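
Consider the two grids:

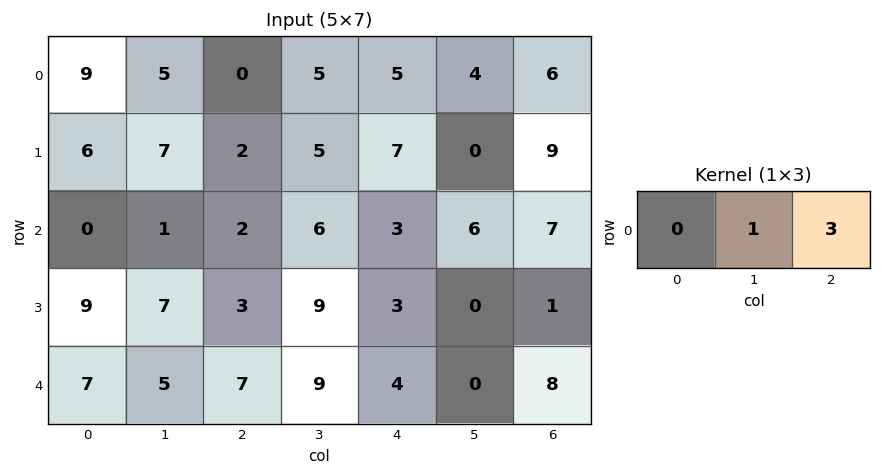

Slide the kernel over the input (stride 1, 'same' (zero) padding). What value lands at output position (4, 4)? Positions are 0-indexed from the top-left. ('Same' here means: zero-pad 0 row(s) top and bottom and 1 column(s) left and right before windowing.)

4

The receptive field on the zero-padded input at this output position is [9 4 0]. Elementwise product with the kernel and sum: 4·1 + 0·3.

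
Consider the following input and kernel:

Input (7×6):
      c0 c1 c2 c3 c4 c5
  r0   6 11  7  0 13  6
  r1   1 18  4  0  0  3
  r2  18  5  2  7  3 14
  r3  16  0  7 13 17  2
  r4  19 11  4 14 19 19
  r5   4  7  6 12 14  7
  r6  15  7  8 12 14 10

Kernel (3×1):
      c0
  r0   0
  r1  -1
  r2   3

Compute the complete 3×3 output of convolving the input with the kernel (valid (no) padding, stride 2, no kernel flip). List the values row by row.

53 2 9
41 5 40
41 18 28

Output[0,0]: The receptive field on the input at this output position is [6 / 1 / 18]. Elementwise product with the kernel and sum: 1·-1 + 18·3.
Output[0,1]: The receptive field on the input at this output position is [7 / 4 / 2]. Elementwise product with the kernel and sum: 4·-1 + 2·3.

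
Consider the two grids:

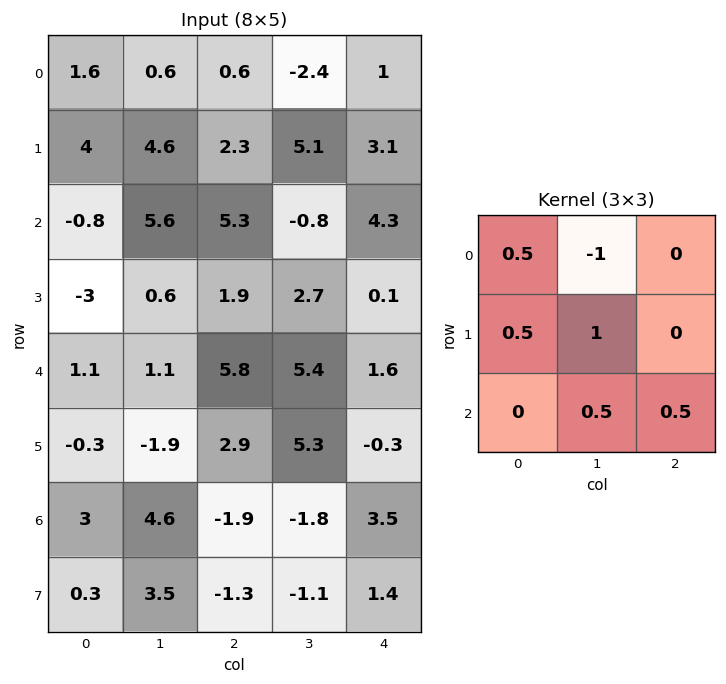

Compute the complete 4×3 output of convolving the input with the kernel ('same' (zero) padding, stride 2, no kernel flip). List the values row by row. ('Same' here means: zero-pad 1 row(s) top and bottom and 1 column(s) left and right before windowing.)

Output[0,0]: The receptive field on the zero-padded input at this output position is [0 0 0 / 0 1.6 0.6 / 0 4 4.6]. Elementwise product with the kernel and sum: 0·0.5 + 0·-1 + 0·0.5 + 1.6·1 + 4·0.5 + 4.6·0.5.
Output[0,1]: The receptive field on the zero-padded input at this output position is [0 0 0 / 0.6 0.6 -2.4 / 4.6 2.3 5.1]. Elementwise product with the kernel and sum: 0·0.5 + 0·-1 + 0.6·0.5 + 0.6·1 + 2.3·0.5 + 5.1·0.5.

5.9 4.6 1.35
-6 10.4 3.4
3 8.85 5.4
5.2 -4.65 6.25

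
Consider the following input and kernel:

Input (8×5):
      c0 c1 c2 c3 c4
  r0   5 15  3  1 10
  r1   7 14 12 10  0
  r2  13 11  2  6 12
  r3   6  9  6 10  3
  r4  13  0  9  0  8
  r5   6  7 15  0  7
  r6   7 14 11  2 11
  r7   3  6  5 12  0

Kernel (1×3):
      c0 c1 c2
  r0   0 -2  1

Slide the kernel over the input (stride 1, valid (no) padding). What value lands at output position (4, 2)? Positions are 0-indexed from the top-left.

8

The receptive field on the input at this output position is [9 0 8]. Elementwise product with the kernel and sum: 0·-2 + 8·1.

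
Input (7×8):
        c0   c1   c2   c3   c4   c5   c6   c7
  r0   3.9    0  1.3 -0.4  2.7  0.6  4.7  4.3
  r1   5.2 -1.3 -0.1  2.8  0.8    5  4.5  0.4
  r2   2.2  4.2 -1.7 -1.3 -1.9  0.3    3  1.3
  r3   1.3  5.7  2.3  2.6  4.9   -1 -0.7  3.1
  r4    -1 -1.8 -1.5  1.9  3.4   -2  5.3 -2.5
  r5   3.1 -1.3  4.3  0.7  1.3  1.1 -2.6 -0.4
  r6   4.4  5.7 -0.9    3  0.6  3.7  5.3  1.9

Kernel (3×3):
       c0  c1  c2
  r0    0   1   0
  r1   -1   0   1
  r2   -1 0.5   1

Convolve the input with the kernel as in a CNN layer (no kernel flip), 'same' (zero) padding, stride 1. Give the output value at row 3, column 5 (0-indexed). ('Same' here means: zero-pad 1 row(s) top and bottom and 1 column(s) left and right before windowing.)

-4.4

The receptive field on the zero-padded input at this output position is [-1.9 0.3 3 / 4.9 -1 -0.7 / 3.4 -2 5.3]. Elementwise product with the kernel and sum: 0.3·1 + 4.9·-1 + -0.7·1 + 3.4·-1 + -2·0.5 + 5.3·1.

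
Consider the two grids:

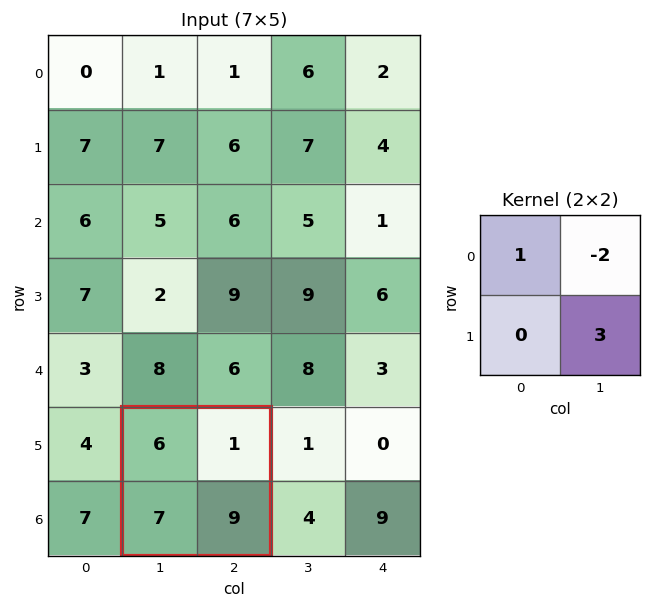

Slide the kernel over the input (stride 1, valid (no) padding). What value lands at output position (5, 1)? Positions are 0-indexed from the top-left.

The receptive field on the input at this output position is [6 1 / 7 9]. Elementwise product with the kernel and sum: 6·1 + 1·-2 + 9·3.

31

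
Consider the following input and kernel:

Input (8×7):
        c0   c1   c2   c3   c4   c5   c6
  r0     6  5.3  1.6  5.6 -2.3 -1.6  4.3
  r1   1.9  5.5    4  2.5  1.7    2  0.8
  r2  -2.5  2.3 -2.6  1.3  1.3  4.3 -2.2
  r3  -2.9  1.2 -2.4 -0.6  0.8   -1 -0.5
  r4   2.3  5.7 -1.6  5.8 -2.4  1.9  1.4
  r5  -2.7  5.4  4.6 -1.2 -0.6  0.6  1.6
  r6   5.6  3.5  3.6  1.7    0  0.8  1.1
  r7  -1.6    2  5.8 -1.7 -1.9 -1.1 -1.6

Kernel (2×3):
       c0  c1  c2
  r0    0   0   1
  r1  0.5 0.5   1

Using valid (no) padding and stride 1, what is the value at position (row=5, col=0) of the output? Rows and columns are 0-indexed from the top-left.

The receptive field on the input at this output position is [-2.7 5.4 4.6 / 5.6 3.5 3.6]. Elementwise product with the kernel and sum: 4.6·1 + 5.6·0.5 + 3.5·0.5 + 3.6·1.

12.75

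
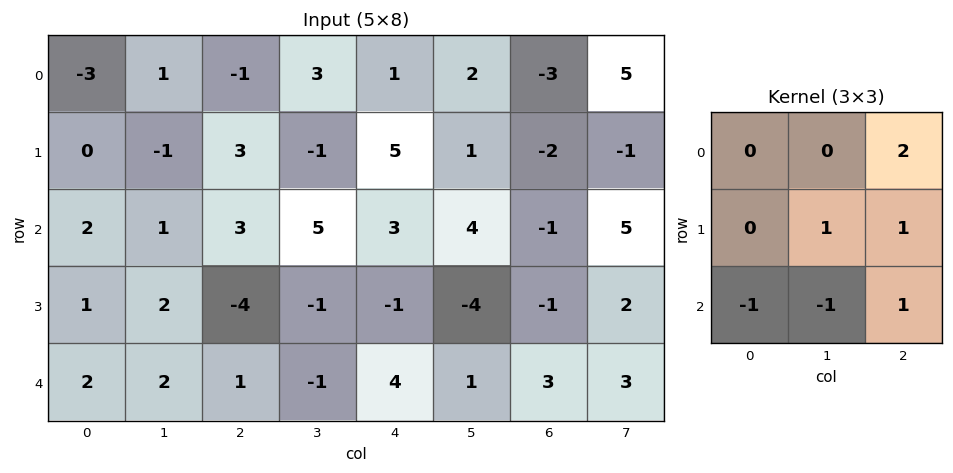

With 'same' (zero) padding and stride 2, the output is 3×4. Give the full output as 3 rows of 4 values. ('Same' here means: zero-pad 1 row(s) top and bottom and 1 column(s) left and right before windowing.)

-3 -1 0 2
2 7 7 9
8 -2 -3 10

Output[0,0]: The receptive field on the zero-padded input at this output position is [0 0 0 / 0 -3 1 / 0 0 -1]. Elementwise product with the kernel and sum: 0·2 + -3·1 + 1·1 + 0·-1 + 0·-1 + -1·1.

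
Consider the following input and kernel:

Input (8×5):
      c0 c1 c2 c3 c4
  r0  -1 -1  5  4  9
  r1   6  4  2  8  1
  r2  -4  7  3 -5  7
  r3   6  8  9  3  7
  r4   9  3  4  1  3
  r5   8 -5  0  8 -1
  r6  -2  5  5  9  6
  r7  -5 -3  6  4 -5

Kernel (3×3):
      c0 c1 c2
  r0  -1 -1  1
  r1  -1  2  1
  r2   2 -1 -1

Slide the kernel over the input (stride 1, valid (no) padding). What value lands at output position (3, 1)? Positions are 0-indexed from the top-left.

The receptive field on the input at this output position is [8 9 3 / 3 4 1 / -5 0 8]. Elementwise product with the kernel and sum: 8·-1 + 9·-1 + 3·1 + 3·-1 + 4·2 + 1·1 + -5·2 + 0·-1 + 8·-1.

-26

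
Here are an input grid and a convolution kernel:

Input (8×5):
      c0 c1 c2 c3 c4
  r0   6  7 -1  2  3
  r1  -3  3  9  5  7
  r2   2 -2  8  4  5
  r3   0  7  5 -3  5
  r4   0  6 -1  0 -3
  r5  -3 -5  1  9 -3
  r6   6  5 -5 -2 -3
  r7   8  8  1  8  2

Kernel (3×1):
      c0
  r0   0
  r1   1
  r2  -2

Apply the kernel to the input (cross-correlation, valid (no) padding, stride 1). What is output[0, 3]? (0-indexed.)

-3

The receptive field on the input at this output position is [2 / 5 / 4]. Elementwise product with the kernel and sum: 5·1 + 4·-2.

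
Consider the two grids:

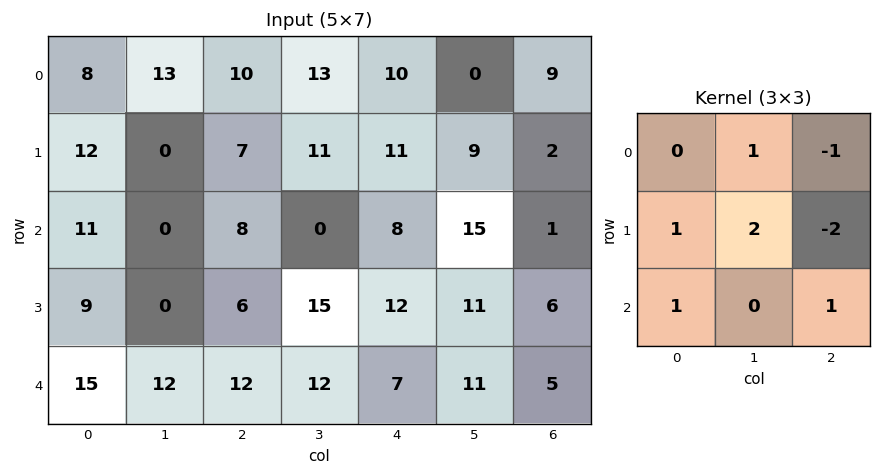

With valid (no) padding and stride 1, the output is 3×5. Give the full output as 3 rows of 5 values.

Output[0,0]: The receptive field on the input at this output position is [8 13 10 / 12 0 7 / 11 0 8]. Elementwise product with the kernel and sum: 13·1 + 10·-1 + 12·1 + 0·2 + 7·-2 + 11·1 + 8·1.

20 -11 26 40 25
3 27 10 14 61
16 14 23 33 48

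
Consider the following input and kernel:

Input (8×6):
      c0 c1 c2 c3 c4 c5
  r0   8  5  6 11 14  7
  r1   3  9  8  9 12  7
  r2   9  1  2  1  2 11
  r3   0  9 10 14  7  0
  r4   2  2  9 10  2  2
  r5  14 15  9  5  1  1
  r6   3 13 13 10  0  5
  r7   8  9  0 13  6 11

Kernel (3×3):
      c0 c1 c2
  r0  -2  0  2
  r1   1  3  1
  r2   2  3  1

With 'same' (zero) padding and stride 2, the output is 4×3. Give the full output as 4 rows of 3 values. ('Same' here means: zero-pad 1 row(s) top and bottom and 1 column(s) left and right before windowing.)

47 85 121
55 70 63
83 111 4
85 73 62

Output[0,0]: The receptive field on the zero-padded input at this output position is [0 0 0 / 0 8 5 / 0 3 9]. Elementwise product with the kernel and sum: 0·-2 + 0·2 + 0·1 + 8·3 + 5·1 + 0·2 + 3·3 + 9·1.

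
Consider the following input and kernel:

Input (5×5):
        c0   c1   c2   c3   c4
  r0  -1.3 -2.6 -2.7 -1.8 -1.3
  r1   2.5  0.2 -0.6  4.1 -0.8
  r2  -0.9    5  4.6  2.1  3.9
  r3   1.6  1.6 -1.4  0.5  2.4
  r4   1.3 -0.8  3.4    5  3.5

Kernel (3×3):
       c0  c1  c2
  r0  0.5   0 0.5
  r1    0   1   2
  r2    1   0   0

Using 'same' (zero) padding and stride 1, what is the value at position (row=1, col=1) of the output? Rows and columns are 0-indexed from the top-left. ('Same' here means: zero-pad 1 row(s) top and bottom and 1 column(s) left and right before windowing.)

The receptive field on the zero-padded input at this output position is [-1.3 -2.6 -2.7 / 2.5 0.2 -0.6 / -0.9 5 4.6]. Elementwise product with the kernel and sum: -1.3·0.5 + -2.7·0.5 + 0.2·1 + -0.6·2 + -0.9·1.

-3.9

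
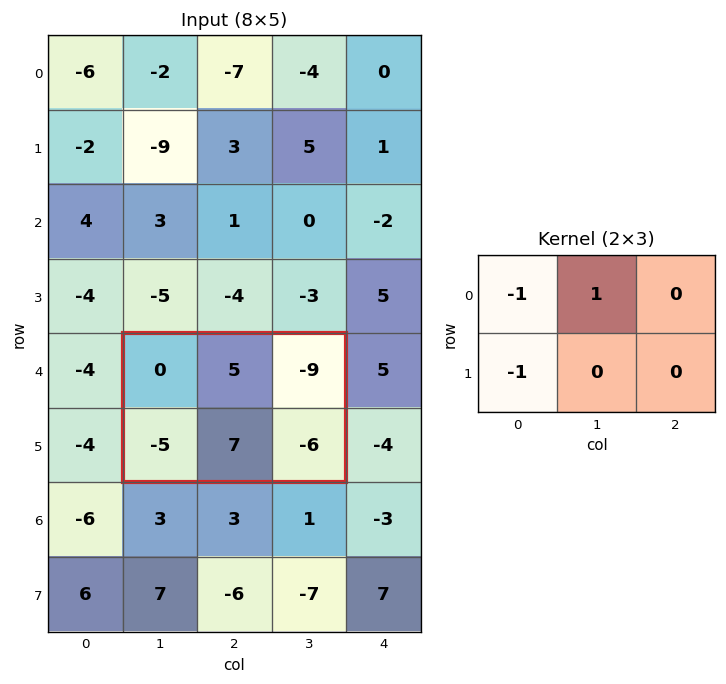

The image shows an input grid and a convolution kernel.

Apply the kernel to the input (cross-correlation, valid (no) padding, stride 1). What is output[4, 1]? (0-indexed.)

10

The receptive field on the input at this output position is [0 5 -9 / -5 7 -6]. Elementwise product with the kernel and sum: 0·-1 + 5·1 + -5·-1.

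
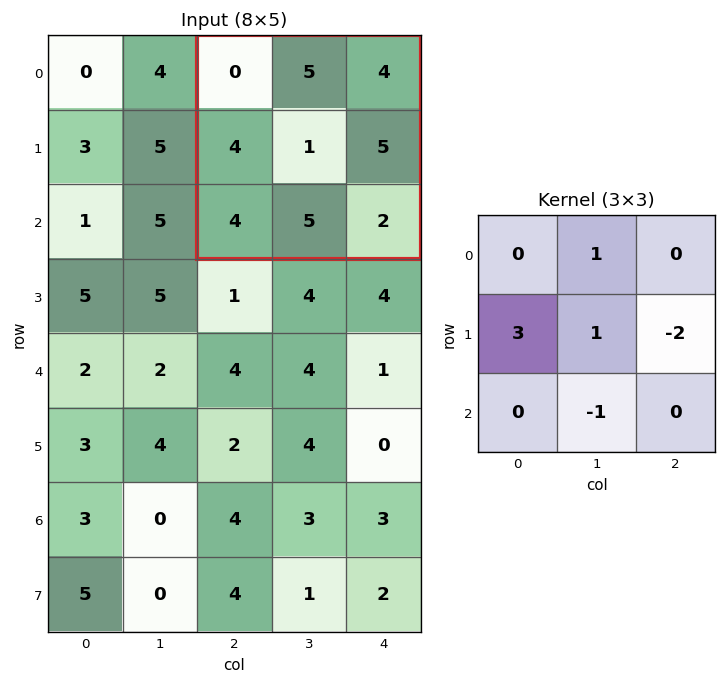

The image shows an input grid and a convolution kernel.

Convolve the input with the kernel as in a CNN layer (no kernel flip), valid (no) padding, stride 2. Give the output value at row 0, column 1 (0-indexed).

3

The receptive field on the input at this output position is [0 5 4 / 4 1 5 / 4 5 2]. Elementwise product with the kernel and sum: 5·1 + 4·3 + 1·1 + 5·-2 + 5·-1.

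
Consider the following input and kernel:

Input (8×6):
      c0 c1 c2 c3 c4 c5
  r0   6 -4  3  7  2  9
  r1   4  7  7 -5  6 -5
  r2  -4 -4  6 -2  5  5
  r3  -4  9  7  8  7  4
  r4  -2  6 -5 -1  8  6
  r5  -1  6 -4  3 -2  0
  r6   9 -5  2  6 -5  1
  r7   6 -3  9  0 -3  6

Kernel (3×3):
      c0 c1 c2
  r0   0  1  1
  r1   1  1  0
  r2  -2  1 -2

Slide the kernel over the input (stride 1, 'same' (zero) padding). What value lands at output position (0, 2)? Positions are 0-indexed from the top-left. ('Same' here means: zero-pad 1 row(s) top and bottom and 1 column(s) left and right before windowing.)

2

The receptive field on the zero-padded input at this output position is [0 0 0 / -4 3 7 / 7 7 -5]. Elementwise product with the kernel and sum: 0·1 + 0·1 + -4·1 + 3·1 + 7·-2 + 7·1 + -5·-2.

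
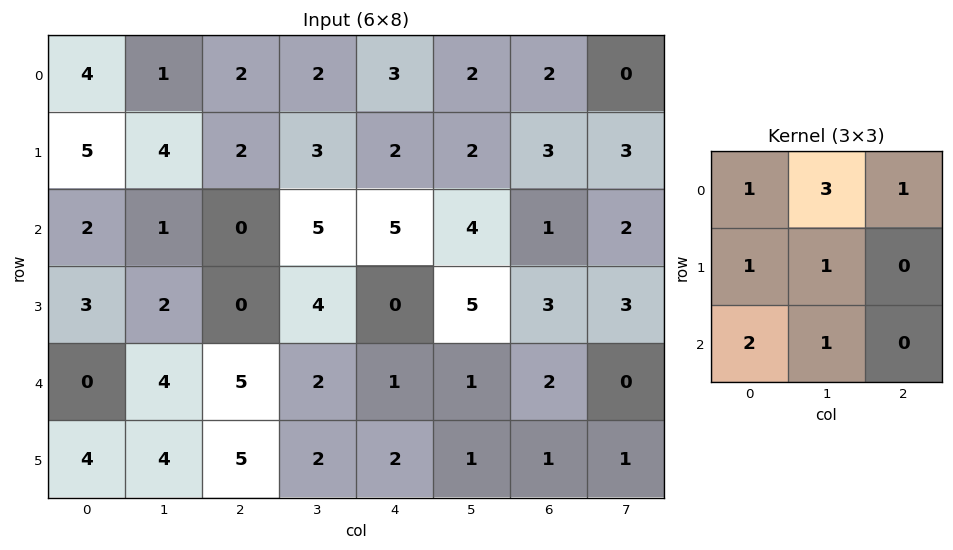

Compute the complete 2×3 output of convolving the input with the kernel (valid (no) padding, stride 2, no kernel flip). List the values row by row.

Output[0,0]: The receptive field on the input at this output position is [4 1 2 / 5 4 2 / 2 1 0]. Elementwise product with the kernel and sum: 4·1 + 1·3 + 2·1 + 5·1 + 4·1 + 2·2 + 1·1.

23 21 29
14 36 26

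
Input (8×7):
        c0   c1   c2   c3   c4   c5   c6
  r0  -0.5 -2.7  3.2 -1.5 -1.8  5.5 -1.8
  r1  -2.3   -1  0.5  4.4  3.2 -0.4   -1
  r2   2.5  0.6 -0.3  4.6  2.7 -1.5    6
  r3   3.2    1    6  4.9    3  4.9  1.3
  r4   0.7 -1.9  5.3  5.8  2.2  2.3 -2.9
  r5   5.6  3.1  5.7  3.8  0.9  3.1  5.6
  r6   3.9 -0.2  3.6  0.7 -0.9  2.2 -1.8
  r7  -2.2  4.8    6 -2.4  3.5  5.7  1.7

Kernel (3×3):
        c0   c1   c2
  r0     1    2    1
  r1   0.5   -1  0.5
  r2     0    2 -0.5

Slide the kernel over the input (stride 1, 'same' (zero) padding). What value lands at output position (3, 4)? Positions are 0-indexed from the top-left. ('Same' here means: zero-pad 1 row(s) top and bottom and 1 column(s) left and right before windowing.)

13.65

The receptive field on the zero-padded input at this output position is [4.6 2.7 -1.5 / 4.9 3 4.9 / 5.8 2.2 2.3]. Elementwise product with the kernel and sum: 4.6·1 + 2.7·2 + -1.5·1 + 4.9·0.5 + 3·-1 + 4.9·0.5 + 2.2·2 + 2.3·-0.5.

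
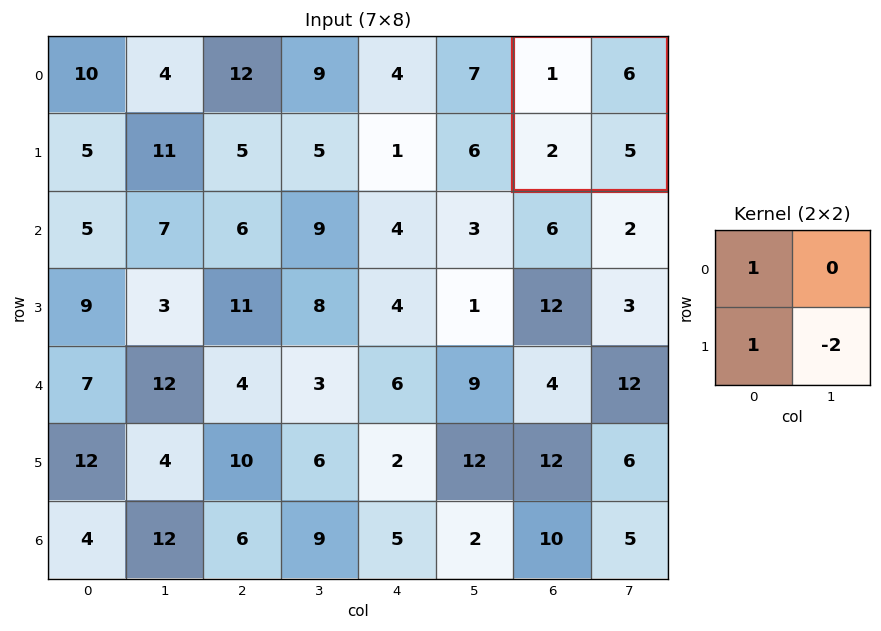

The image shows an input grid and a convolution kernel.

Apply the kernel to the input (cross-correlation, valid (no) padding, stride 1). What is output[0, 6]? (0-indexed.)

The receptive field on the input at this output position is [1 6 / 2 5]. Elementwise product with the kernel and sum: 1·1 + 2·1 + 5·-2.

-7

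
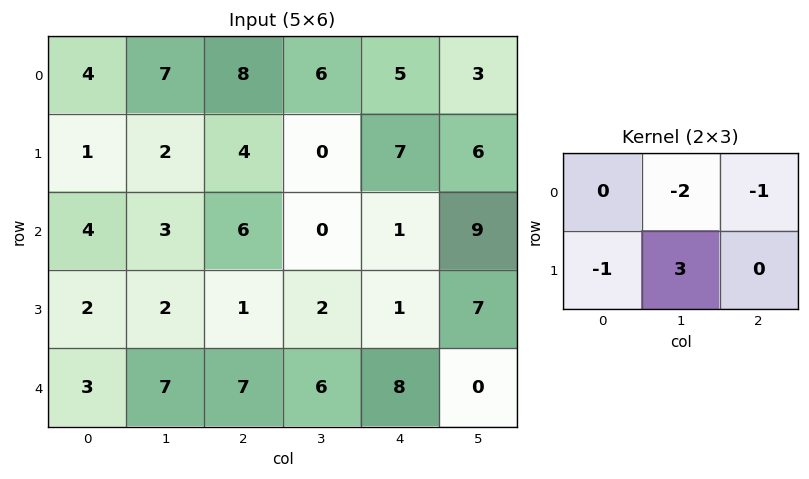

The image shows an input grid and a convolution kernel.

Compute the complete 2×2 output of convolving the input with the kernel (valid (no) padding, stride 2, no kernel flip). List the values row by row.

Output[0,0]: The receptive field on the input at this output position is [4 7 8 / 1 2 4]. Elementwise product with the kernel and sum: 7·-2 + 8·-1 + 1·-1 + 2·3.

-17 -21
-8 4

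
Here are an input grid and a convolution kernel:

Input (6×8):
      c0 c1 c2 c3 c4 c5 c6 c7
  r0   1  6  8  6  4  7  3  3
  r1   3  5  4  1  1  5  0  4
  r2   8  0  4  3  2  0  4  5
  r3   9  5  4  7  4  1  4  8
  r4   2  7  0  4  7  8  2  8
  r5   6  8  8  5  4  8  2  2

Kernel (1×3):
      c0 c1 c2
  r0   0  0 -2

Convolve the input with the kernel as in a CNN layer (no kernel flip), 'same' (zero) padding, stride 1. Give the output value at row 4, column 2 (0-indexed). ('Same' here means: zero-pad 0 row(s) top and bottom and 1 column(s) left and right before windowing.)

The receptive field on the zero-padded input at this output position is [7 0 4]. Elementwise product with the kernel and sum: 4·-2.

-8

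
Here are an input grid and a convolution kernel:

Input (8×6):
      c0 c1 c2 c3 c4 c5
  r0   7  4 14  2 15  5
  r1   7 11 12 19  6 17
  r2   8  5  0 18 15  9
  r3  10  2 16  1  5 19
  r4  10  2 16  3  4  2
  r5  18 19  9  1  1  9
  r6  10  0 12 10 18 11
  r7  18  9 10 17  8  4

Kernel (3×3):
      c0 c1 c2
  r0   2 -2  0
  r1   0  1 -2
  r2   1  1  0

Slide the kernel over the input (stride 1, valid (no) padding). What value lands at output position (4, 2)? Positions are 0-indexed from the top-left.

47

The receptive field on the input at this output position is [16 3 4 / 9 1 1 / 12 10 18]. Elementwise product with the kernel and sum: 16·2 + 3·-2 + 1·1 + 1·-2 + 12·1 + 10·1.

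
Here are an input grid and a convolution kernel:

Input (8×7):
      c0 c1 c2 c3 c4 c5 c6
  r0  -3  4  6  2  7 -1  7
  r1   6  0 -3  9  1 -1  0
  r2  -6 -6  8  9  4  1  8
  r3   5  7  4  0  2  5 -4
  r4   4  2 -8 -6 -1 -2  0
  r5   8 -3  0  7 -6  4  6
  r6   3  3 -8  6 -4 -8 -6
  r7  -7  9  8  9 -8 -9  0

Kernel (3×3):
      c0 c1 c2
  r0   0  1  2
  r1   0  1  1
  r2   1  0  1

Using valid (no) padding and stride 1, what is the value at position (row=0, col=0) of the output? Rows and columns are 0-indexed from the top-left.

15

The receptive field on the input at this output position is [-3 4 6 / 6 0 -3 / -6 -6 8]. Elementwise product with the kernel and sum: 4·1 + 6·2 + 0·1 + -3·1 + -6·1 + 8·1.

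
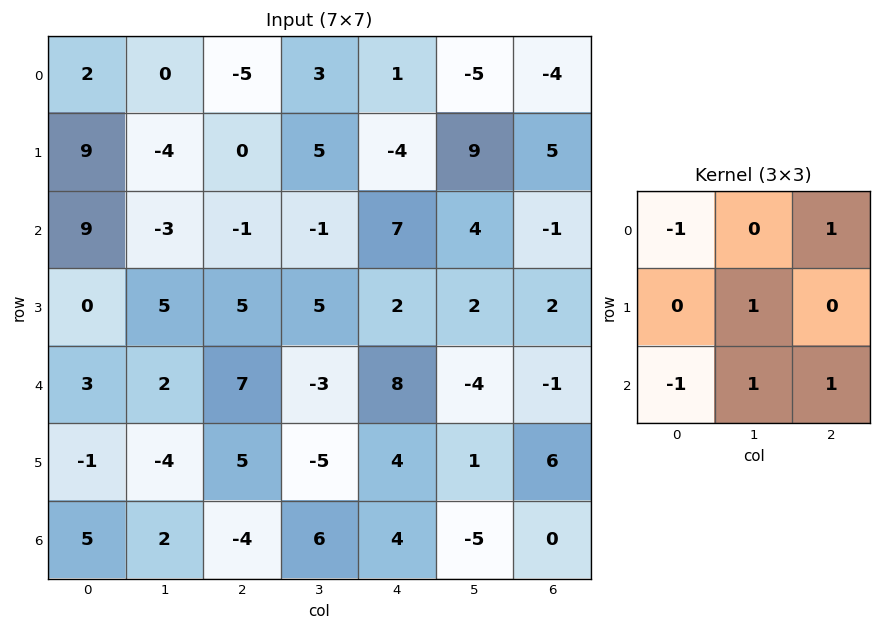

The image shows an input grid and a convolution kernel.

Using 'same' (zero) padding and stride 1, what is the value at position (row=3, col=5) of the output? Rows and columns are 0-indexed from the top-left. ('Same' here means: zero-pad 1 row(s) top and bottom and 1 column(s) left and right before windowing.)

The receptive field on the zero-padded input at this output position is [7 4 -1 / 2 2 2 / 8 -4 -1]. Elementwise product with the kernel and sum: 7·-1 + -1·1 + 2·1 + 8·-1 + -4·1 + -1·1.

-19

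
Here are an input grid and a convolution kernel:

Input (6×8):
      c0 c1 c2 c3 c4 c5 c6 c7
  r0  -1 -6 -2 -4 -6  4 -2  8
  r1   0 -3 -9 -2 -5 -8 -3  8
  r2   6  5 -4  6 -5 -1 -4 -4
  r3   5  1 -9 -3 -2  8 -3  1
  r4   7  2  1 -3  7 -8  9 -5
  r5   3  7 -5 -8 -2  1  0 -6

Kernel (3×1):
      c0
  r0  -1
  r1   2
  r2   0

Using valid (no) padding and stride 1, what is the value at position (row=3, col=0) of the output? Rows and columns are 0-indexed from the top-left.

9

The receptive field on the input at this output position is [5 / 7 / 3]. Elementwise product with the kernel and sum: 5·-1 + 7·2.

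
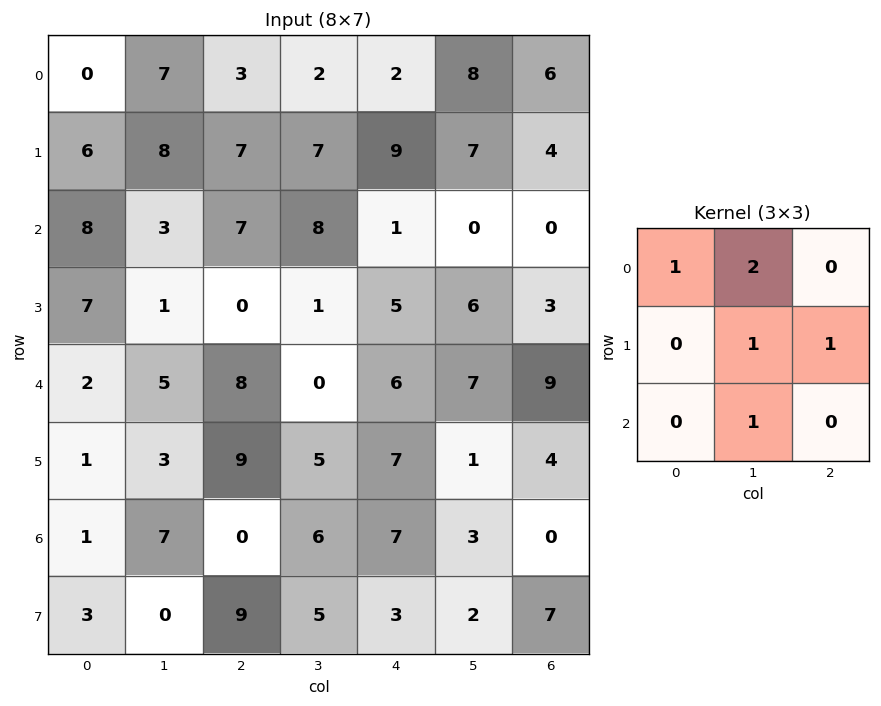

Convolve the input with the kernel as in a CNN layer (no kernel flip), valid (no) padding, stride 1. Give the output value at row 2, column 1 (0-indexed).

26

The receptive field on the input at this output position is [3 7 8 / 1 0 1 / 5 8 0]. Elementwise product with the kernel and sum: 3·1 + 7·2 + 0·1 + 1·1 + 8·1.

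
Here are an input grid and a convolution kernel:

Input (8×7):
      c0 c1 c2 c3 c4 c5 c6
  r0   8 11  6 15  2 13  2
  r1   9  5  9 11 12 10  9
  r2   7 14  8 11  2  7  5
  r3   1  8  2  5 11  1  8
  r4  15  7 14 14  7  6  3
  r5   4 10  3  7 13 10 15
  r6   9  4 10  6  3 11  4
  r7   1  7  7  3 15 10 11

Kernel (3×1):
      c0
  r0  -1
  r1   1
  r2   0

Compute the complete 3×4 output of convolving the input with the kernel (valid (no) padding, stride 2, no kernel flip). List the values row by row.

Output[0,0]: The receptive field on the input at this output position is [8 / 9 / 7]. Elementwise product with the kernel and sum: 8·-1 + 9·1.

1 3 10 7
-6 -6 9 3
-11 -11 6 12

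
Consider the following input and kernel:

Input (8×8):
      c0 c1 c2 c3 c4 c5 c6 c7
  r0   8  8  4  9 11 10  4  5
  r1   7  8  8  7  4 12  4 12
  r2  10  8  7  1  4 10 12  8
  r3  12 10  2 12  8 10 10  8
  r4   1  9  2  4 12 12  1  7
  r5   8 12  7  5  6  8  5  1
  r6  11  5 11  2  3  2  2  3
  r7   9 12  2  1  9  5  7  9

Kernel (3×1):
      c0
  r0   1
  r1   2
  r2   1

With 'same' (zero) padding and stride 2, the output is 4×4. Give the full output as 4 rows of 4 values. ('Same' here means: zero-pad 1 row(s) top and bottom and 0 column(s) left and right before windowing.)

Output[0,0]: The receptive field on the zero-padded input at this output position is [0 / 8 / 7]. Elementwise product with the kernel and sum: 0·1 + 8·2 + 7·1.

23 16 26 12
39 24 20 38
22 13 38 17
39 31 21 16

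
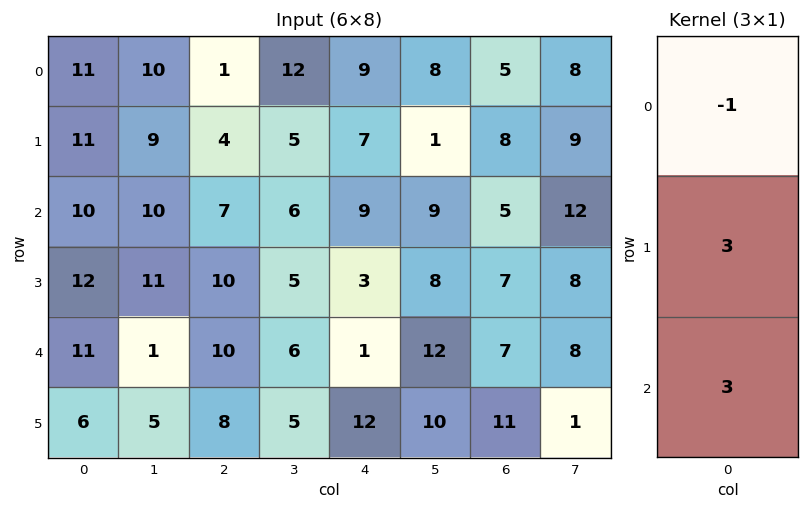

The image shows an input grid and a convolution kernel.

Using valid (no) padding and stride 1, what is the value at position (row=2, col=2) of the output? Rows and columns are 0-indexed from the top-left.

53

The receptive field on the input at this output position is [7 / 10 / 10]. Elementwise product with the kernel and sum: 7·-1 + 10·3 + 10·3.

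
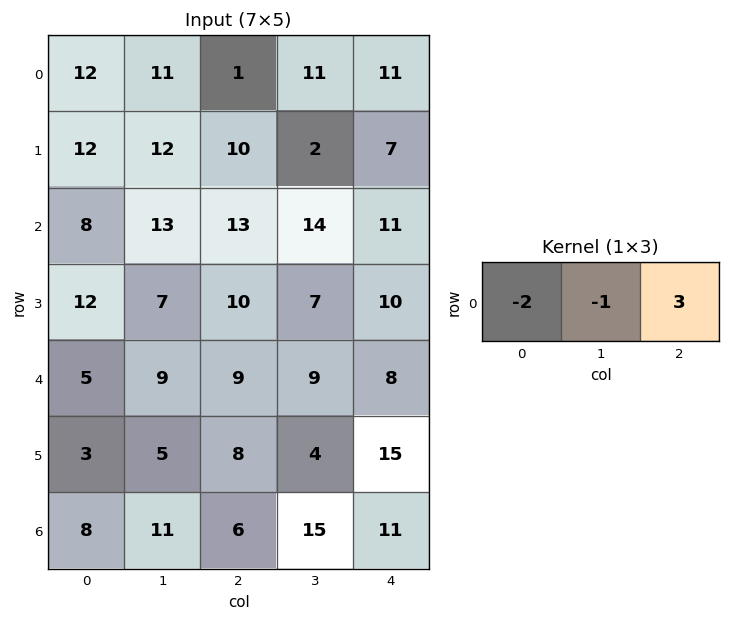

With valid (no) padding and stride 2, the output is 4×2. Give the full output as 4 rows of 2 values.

-32 20
10 -7
8 -3
-9 6

Output[0,0]: The receptive field on the input at this output position is [12 11 1]. Elementwise product with the kernel and sum: 12·-2 + 11·-1 + 1·3.
Output[0,1]: The receptive field on the input at this output position is [1 11 11]. Elementwise product with the kernel and sum: 1·-2 + 11·-1 + 11·3.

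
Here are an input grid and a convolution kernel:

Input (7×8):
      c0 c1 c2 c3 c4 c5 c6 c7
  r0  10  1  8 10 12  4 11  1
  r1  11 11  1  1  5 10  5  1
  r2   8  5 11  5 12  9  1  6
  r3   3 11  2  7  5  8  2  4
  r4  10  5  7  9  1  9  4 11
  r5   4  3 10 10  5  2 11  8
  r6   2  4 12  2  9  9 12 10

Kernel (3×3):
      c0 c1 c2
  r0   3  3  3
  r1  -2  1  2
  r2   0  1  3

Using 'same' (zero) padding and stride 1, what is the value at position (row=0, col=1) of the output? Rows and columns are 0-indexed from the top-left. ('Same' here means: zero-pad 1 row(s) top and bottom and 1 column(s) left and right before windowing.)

11

The receptive field on the zero-padded input at this output position is [0 0 0 / 10 1 8 / 11 11 1]. Elementwise product with the kernel and sum: 0·3 + 0·3 + 0·3 + 10·-2 + 1·1 + 8·2 + 11·1 + 1·3.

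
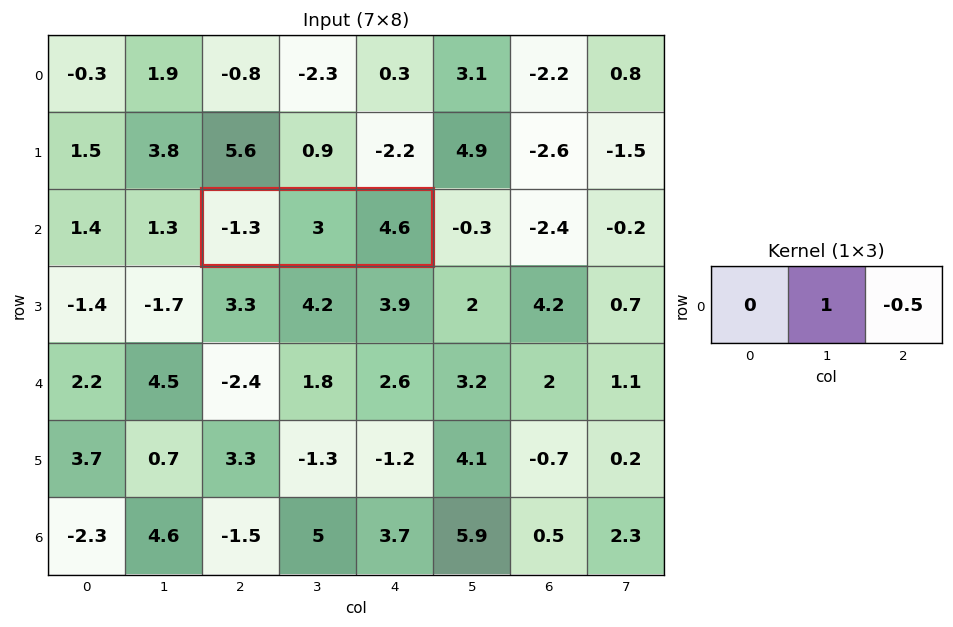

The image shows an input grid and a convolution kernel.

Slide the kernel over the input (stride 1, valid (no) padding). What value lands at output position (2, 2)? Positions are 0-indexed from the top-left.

0.7

The receptive field on the input at this output position is [-1.3 3 4.6]. Elementwise product with the kernel and sum: 3·1 + 4.6·-0.5.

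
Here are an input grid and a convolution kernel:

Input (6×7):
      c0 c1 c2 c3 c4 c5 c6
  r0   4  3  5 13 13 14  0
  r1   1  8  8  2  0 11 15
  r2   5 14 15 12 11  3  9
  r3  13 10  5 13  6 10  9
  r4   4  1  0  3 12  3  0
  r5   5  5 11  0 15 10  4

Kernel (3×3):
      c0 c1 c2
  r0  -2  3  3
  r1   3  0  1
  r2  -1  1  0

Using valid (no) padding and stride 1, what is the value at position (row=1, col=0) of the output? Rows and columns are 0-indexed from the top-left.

73

The receptive field on the input at this output position is [1 8 8 / 5 14 15 / 13 10 5]. Elementwise product with the kernel and sum: 1·-2 + 8·3 + 8·3 + 5·3 + 15·1 + 13·-1 + 10·1.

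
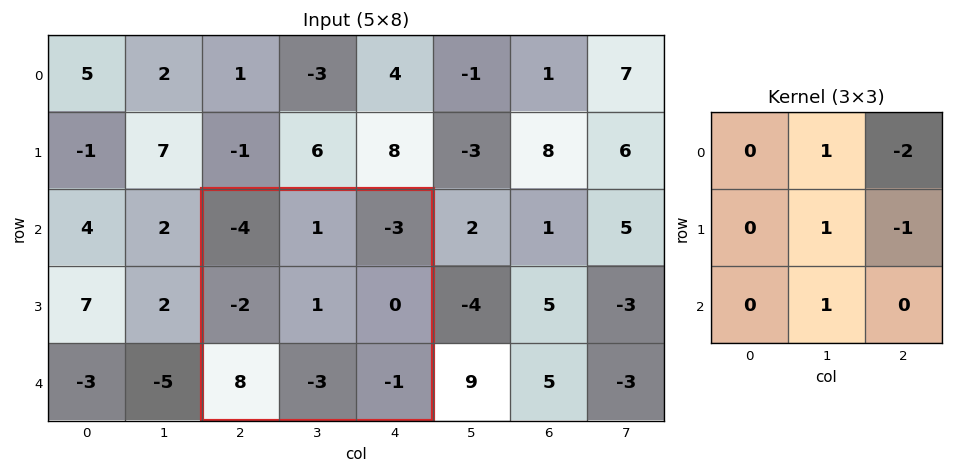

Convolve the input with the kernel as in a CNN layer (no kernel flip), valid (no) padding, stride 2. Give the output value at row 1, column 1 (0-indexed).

The receptive field on the input at this output position is [-4 1 -3 / -2 1 0 / 8 -3 -1]. Elementwise product with the kernel and sum: 1·1 + -3·-2 + 1·1 + 0·-1 + -3·1.

5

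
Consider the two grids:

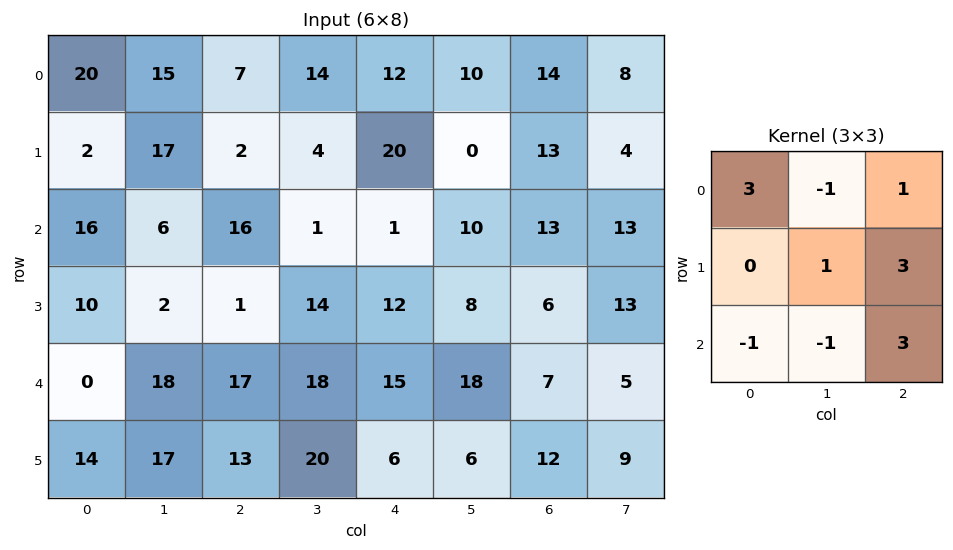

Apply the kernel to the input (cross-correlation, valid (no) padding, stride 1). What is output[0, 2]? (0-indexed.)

The receptive field on the input at this output position is [7 14 12 / 2 4 20 / 16 1 1]. Elementwise product with the kernel and sum: 7·3 + 14·-1 + 12·1 + 4·1 + 20·3 + 16·-1 + 1·-1 + 1·3.

69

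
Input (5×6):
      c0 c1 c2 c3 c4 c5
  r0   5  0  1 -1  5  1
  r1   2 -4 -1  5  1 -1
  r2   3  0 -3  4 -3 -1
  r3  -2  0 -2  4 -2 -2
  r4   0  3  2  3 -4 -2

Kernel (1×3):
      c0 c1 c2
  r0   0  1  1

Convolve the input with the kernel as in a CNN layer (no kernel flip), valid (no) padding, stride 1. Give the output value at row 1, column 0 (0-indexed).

The receptive field on the input at this output position is [2 -4 -1]. Elementwise product with the kernel and sum: -4·1 + -1·1.

-5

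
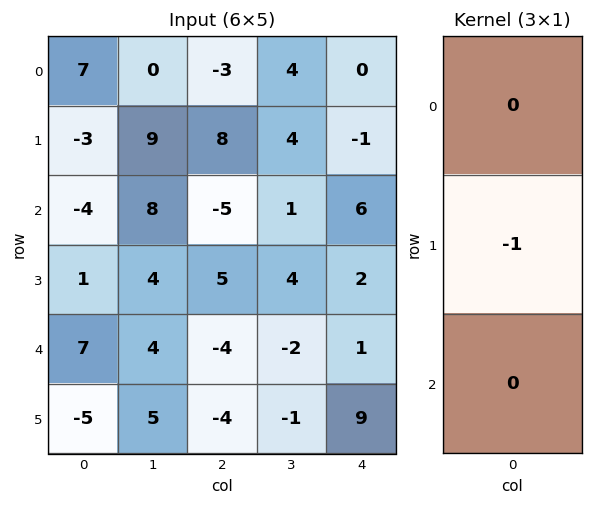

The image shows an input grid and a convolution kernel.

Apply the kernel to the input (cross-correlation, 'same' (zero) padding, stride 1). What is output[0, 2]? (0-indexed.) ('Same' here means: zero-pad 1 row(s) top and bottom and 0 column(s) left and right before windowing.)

The receptive field on the zero-padded input at this output position is [0 / -3 / 8]. Elementwise product with the kernel and sum: -3·-1.

3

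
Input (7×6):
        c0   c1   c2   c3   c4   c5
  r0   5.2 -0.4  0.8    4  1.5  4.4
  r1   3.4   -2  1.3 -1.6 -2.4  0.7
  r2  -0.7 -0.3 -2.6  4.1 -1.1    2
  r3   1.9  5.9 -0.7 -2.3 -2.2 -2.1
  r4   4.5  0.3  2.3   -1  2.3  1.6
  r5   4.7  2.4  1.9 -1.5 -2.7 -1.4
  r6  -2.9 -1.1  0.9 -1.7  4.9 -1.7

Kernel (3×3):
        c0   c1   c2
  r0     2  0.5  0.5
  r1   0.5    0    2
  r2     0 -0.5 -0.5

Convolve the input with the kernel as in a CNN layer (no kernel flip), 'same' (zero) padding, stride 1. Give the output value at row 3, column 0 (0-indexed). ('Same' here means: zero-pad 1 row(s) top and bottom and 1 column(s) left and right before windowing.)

8.9

The receptive field on the zero-padded input at this output position is [0 -0.7 -0.3 / 0 1.9 5.9 / 0 4.5 0.3]. Elementwise product with the kernel and sum: 0·2 + -0.7·0.5 + -0.3·0.5 + 0·0.5 + 5.9·2 + 4.5·-0.5 + 0.3·-0.5.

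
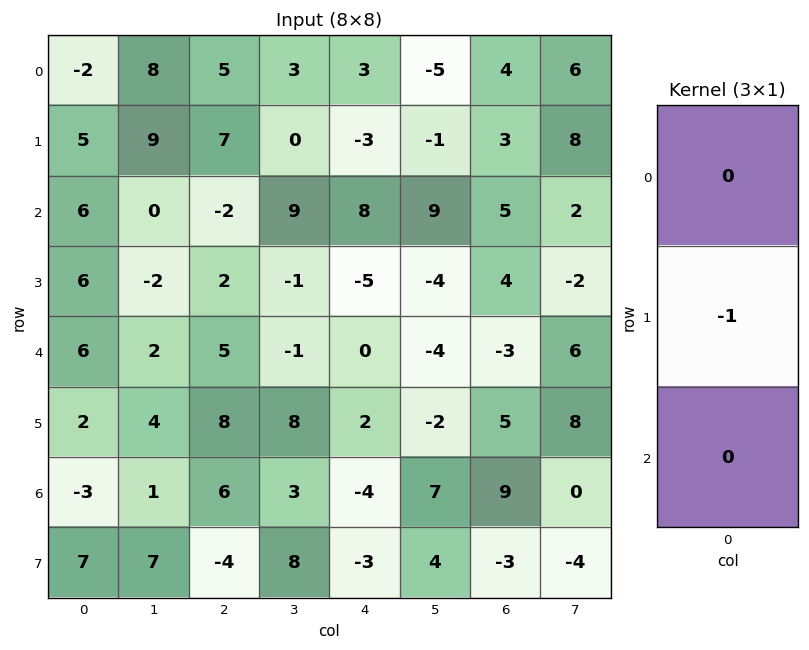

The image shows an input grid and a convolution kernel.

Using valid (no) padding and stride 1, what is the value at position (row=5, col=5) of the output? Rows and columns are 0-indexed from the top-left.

The receptive field on the input at this output position is [-2 / 7 / 4]. Elementwise product with the kernel and sum: 7·-1.

-7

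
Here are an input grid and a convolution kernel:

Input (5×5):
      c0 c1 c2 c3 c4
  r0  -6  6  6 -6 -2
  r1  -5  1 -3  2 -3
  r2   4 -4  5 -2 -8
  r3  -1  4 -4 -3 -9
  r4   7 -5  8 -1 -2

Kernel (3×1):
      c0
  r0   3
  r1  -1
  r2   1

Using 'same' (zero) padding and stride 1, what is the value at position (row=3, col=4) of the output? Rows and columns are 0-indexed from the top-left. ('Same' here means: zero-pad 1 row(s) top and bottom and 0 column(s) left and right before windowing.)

The receptive field on the zero-padded input at this output position is [-8 / -9 / -2]. Elementwise product with the kernel and sum: -8·3 + -9·-1 + -2·1.

-17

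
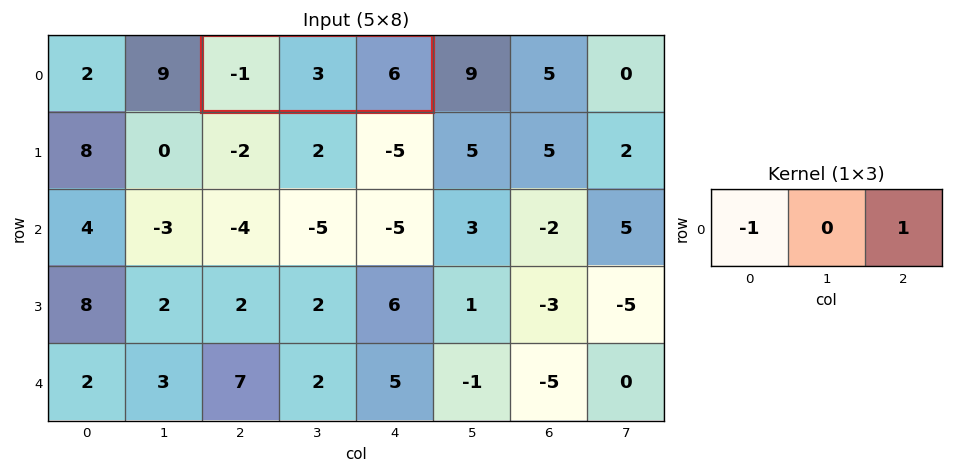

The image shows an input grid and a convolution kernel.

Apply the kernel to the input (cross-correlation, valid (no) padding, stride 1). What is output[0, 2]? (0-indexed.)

The receptive field on the input at this output position is [-1 3 6]. Elementwise product with the kernel and sum: -1·-1 + 6·1.

7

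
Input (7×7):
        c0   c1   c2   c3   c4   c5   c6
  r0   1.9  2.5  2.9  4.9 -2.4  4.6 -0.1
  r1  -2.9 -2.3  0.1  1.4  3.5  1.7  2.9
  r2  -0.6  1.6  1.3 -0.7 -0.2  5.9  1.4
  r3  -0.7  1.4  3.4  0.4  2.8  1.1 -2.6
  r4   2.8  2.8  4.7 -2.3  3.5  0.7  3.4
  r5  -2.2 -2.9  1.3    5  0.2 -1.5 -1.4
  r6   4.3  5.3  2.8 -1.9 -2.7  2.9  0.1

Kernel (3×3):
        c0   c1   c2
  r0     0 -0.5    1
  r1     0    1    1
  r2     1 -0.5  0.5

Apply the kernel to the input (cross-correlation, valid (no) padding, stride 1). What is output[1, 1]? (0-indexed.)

The receptive field on the input at this output position is [-2.3 0.1 1.4 / 1.6 1.3 -0.7 / 1.4 3.4 0.4]. Elementwise product with the kernel and sum: 0.1·-0.5 + 1.4·1 + 1.3·1 + -0.7·1 + 1.4·1 + 3.4·-0.5 + 0.4·0.5.

1.85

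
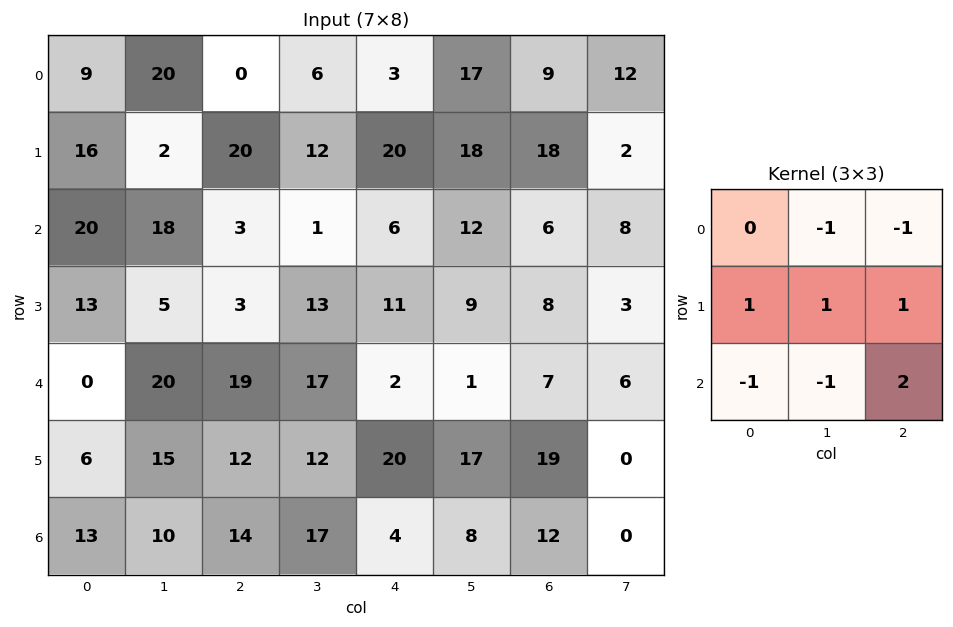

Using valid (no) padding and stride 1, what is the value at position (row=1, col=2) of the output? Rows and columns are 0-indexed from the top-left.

-16

The receptive field on the input at this output position is [20 12 20 / 3 1 6 / 3 13 11]. Elementwise product with the kernel and sum: 12·-1 + 20·-1 + 3·1 + 1·1 + 6·1 + 3·-1 + 13·-1 + 11·2.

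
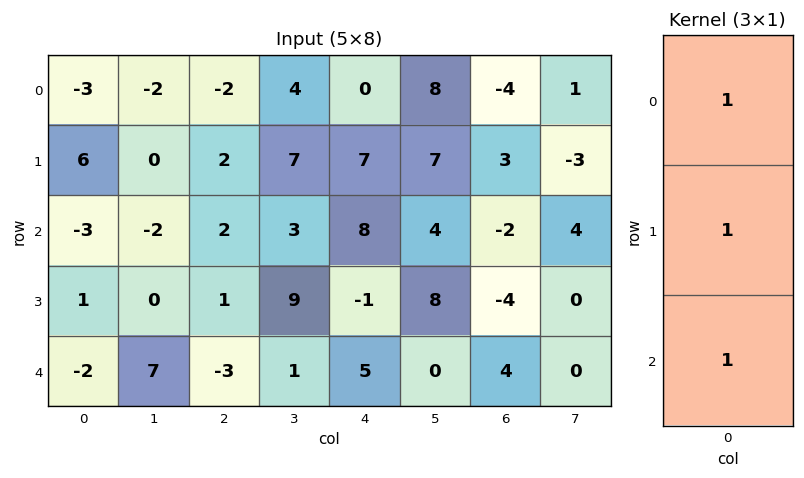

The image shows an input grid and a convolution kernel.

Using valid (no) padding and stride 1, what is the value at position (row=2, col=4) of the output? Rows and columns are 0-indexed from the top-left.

12

The receptive field on the input at this output position is [8 / -1 / 5]. Elementwise product with the kernel and sum: 8·1 + -1·1 + 5·1.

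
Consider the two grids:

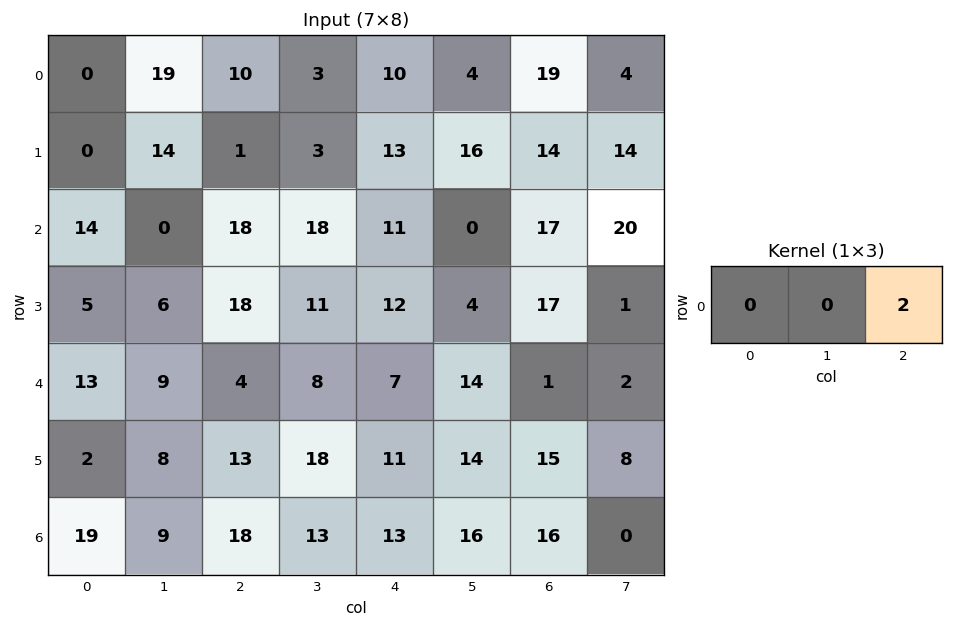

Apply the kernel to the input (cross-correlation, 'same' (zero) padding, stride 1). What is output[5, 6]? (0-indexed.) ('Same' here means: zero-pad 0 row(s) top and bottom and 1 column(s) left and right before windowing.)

16

The receptive field on the zero-padded input at this output position is [14 15 8]. Elementwise product with the kernel and sum: 8·2.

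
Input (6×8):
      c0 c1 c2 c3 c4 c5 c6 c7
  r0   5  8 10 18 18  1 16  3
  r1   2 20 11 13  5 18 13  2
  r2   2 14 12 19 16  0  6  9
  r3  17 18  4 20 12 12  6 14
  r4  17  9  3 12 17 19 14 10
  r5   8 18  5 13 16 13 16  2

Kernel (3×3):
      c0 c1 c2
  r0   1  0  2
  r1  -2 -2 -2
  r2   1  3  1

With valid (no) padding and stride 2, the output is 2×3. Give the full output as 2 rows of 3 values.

15 73 0
-5 28 56

Output[0,0]: The receptive field on the input at this output position is [5 8 10 / 2 20 11 / 2 14 12]. Elementwise product with the kernel and sum: 5·1 + 10·2 + 2·-2 + 20·-2 + 11·-2 + 2·1 + 14·3 + 12·1.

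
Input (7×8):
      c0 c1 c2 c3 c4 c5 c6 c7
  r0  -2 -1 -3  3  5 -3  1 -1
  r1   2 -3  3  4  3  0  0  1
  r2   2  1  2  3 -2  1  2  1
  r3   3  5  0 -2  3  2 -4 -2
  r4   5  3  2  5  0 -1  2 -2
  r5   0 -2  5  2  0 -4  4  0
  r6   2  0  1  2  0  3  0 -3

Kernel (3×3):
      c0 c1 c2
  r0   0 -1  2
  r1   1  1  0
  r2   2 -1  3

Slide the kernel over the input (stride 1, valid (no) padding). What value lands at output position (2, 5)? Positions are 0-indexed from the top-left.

The receptive field on the input at this output position is [1 2 1 / 2 -4 -2 / -1 2 -2]. Elementwise product with the kernel and sum: 2·-1 + 1·2 + 2·1 + -4·1 + -1·2 + 2·-1 + -2·3.

-12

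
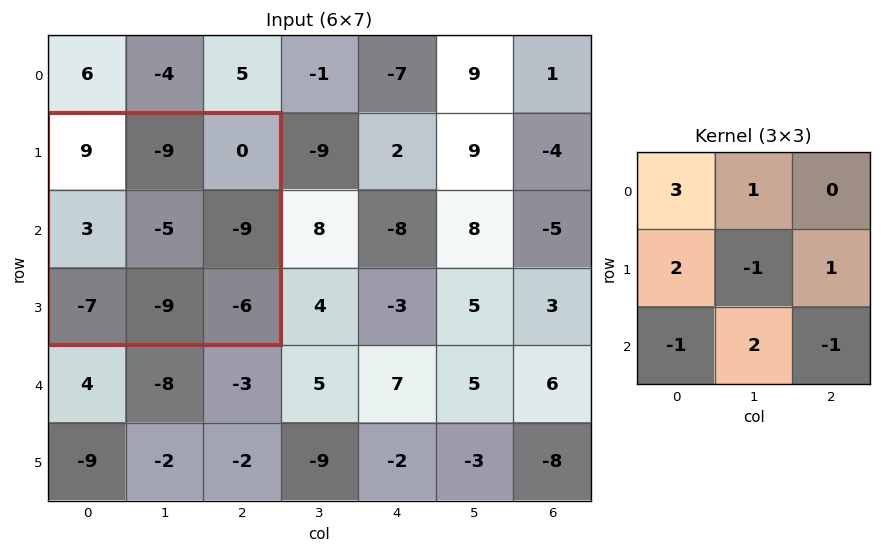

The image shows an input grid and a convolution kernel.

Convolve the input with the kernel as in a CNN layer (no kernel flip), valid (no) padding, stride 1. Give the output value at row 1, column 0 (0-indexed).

15

The receptive field on the input at this output position is [9 -9 0 / 3 -5 -9 / -7 -9 -6]. Elementwise product with the kernel and sum: 9·3 + -9·1 + 3·2 + -5·-1 + -9·1 + -7·-1 + -9·2 + -6·-1.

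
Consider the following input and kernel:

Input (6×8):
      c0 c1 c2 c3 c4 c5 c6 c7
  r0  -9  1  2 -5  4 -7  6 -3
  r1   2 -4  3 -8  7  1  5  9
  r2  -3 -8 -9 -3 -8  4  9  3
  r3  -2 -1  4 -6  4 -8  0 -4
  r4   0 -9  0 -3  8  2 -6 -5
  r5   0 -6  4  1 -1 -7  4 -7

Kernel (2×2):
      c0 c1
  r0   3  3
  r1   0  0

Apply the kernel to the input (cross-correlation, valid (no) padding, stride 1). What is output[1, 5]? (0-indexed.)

18

The receptive field on the input at this output position is [1 5 / 4 9]. Elementwise product with the kernel and sum: 1·3 + 5·3.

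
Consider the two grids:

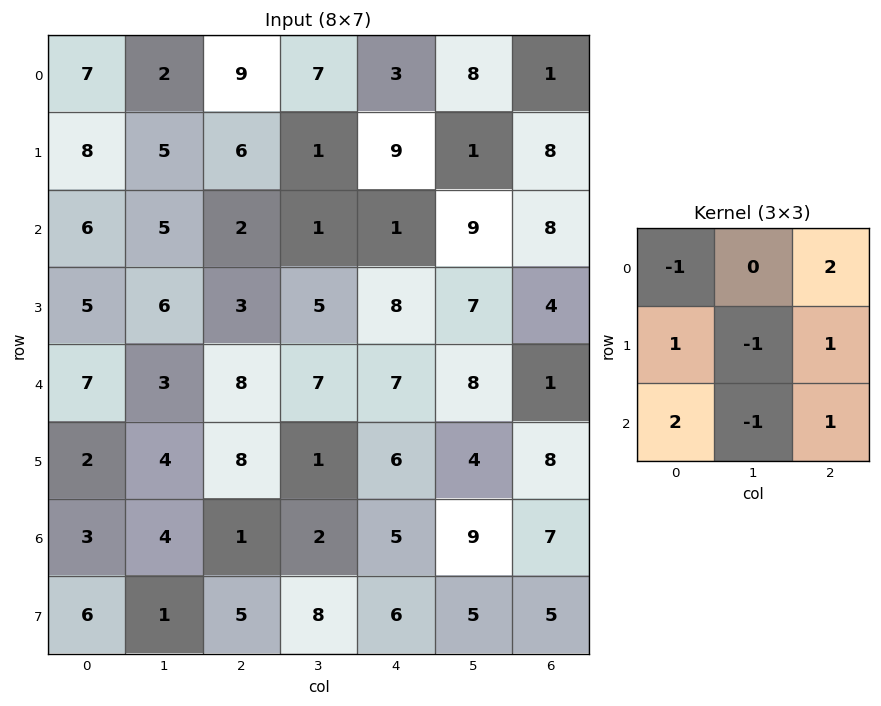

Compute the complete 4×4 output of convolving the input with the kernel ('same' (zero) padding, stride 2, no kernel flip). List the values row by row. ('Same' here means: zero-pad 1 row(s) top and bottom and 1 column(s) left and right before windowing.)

Output[0,0]: The receptive field on the zero-padded input at this output position is [0 0 0 / 0 7 2 / 0 8 5]. Elementwise product with the kernel and sum: 0·-1 + 0·2 + 0·1 + 7·-1 + 2·1 + 0·2 + 8·-1 + 5·1.
Output[0,1]: The receptive field on the zero-padded input at this output position is [0 0 0 / 2 9 7 / 5 6 1]. Elementwise product with the kernel and sum: 0·-1 + 0·2 + 2·1 + 9·-1 + 7·1 + 5·2 + 6·-1 + 1·1.

-8 5 6 1
10 15 19 10
10 7 17 0
4 8 28 3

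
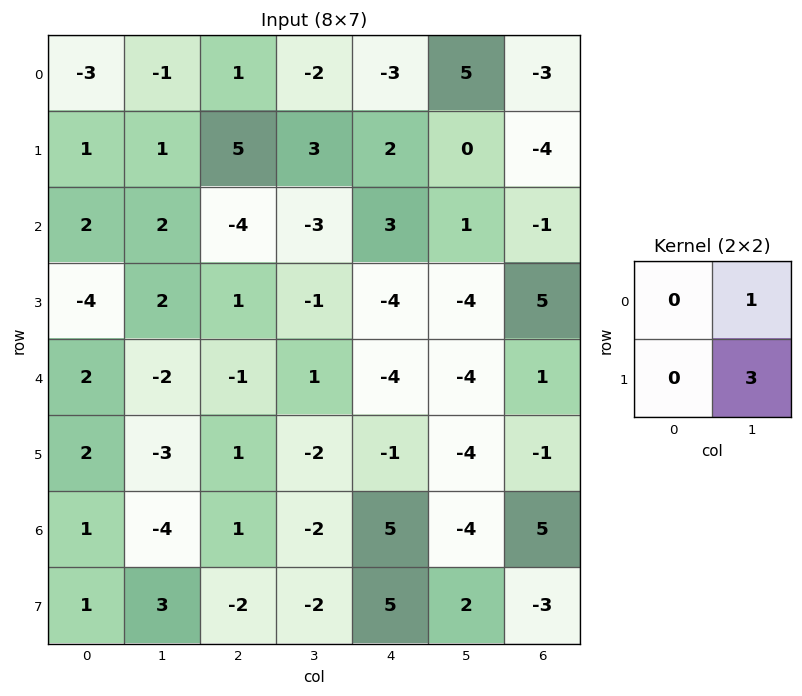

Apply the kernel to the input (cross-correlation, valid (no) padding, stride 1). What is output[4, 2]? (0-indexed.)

The receptive field on the input at this output position is [-1 1 / 1 -2]. Elementwise product with the kernel and sum: 1·1 + -2·3.

-5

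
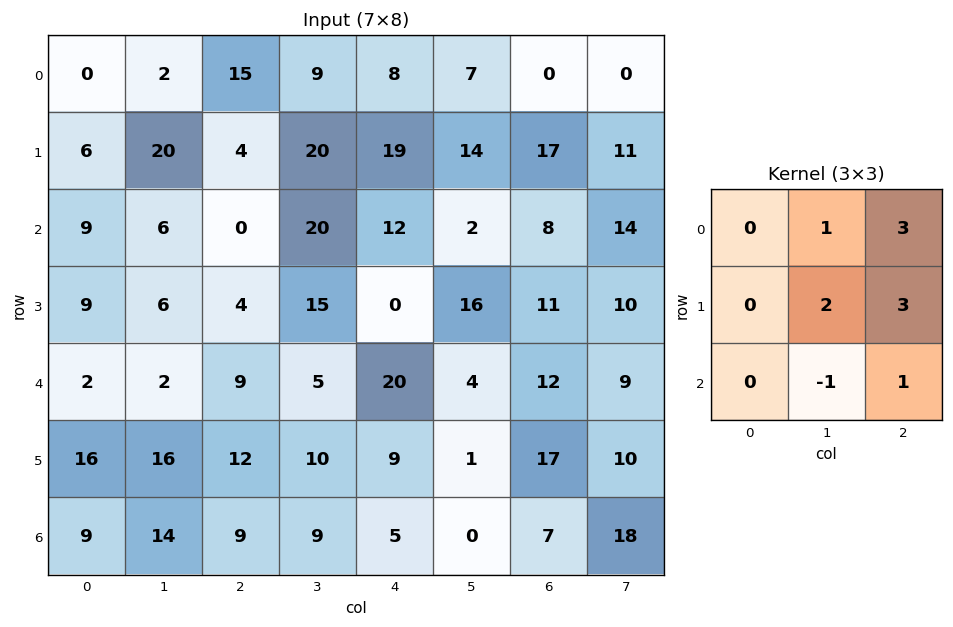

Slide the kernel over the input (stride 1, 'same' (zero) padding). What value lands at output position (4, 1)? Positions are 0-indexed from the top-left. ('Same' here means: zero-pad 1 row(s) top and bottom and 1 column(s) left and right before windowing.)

The receptive field on the zero-padded input at this output position is [9 6 4 / 2 2 9 / 16 16 12]. Elementwise product with the kernel and sum: 6·1 + 4·3 + 2·2 + 9·3 + 16·-1 + 12·1.

45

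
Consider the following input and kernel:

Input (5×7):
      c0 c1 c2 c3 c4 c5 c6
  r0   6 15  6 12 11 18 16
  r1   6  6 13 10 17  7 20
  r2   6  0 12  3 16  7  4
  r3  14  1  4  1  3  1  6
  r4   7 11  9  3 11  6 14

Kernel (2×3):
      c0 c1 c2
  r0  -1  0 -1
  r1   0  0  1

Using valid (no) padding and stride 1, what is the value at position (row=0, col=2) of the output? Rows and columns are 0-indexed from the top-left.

The receptive field on the input at this output position is [6 12 11 / 13 10 17]. Elementwise product with the kernel and sum: 6·-1 + 11·-1 + 17·1.

0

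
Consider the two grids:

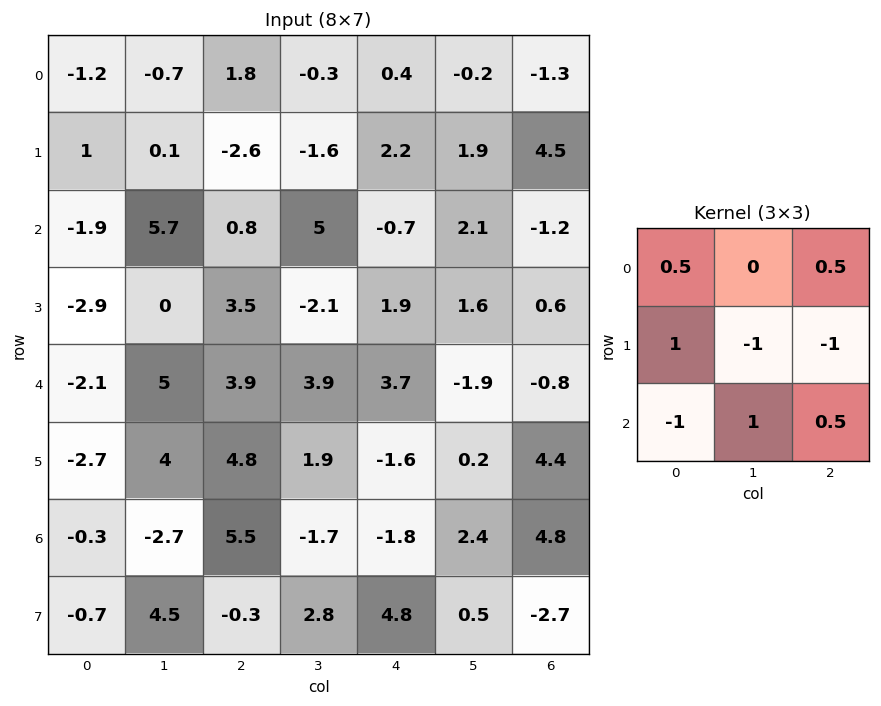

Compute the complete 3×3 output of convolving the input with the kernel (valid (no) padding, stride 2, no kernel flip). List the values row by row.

Output[0,0]: The receptive field on the input at this output position is [-1.2 -0.7 1.8 / 1 0.1 -2.6 / -1.9 5.7 0.8]. Elementwise product with the kernel and sum: -1.2·0.5 + 1.8·0.5 + 1·1 + 0.1·-1 + -2.6·-1 + -1.9·-1 + 5.7·1 + 0.8·0.5.

11.8 1.75 -2.45
2.1 5.6 -7.25
-10.25 0.2 1.85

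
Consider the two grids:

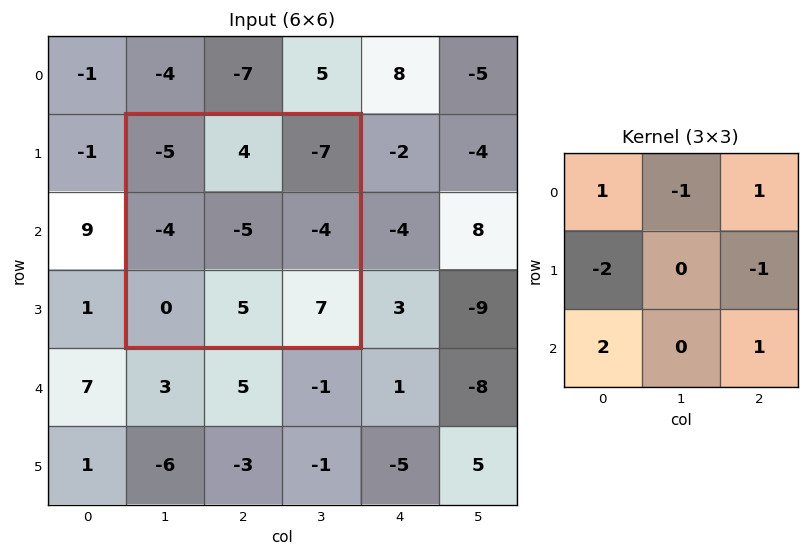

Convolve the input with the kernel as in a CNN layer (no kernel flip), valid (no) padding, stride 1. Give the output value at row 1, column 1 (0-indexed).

3

The receptive field on the input at this output position is [-5 4 -7 / -4 -5 -4 / 0 5 7]. Elementwise product with the kernel and sum: -5·1 + 4·-1 + -7·1 + -4·-2 + -4·-1 + 0·2 + 7·1.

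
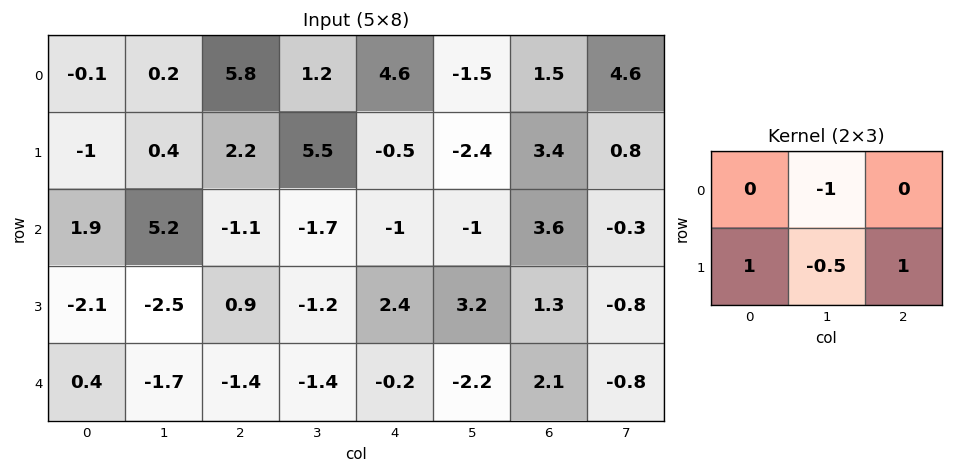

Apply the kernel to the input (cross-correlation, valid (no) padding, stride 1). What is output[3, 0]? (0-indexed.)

The receptive field on the input at this output position is [-2.1 -2.5 0.9 / 0.4 -1.7 -1.4]. Elementwise product with the kernel and sum: -2.5·-1 + 0.4·1 + -1.7·-0.5 + -1.4·1.

2.35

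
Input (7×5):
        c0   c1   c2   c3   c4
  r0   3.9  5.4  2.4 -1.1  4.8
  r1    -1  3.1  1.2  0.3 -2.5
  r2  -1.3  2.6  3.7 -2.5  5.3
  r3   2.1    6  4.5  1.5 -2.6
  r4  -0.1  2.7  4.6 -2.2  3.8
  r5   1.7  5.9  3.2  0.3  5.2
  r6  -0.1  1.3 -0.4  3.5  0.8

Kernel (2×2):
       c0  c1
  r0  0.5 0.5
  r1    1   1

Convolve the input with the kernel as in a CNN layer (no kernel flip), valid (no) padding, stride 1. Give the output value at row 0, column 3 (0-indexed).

-0.35

The receptive field on the input at this output position is [-1.1 4.8 / 0.3 -2.5]. Elementwise product with the kernel and sum: -1.1·0.5 + 4.8·0.5 + 0.3·1 + -2.5·1.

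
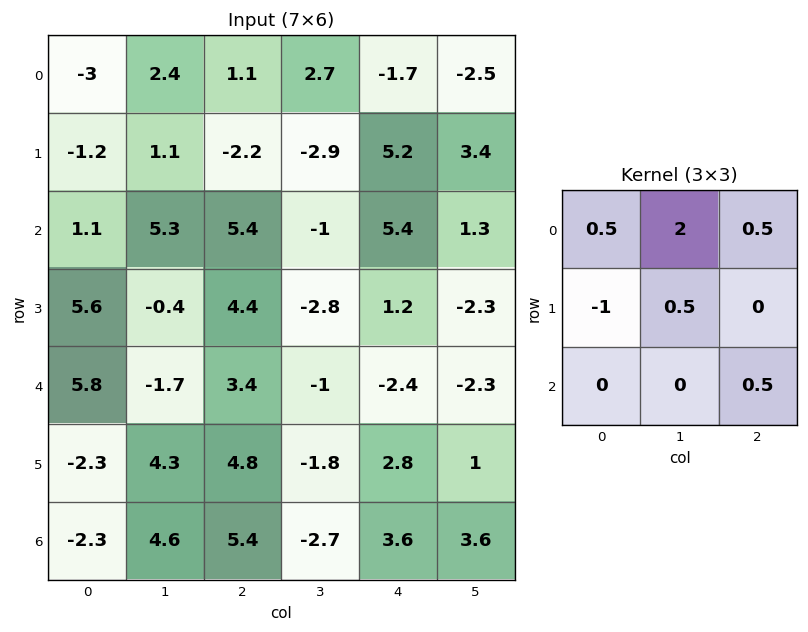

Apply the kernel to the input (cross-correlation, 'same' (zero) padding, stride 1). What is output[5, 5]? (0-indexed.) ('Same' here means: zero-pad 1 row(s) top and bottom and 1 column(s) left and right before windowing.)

The receptive field on the zero-padded input at this output position is [-2.4 -2.3 0 / 2.8 1 0 / 3.6 3.6 0]. Elementwise product with the kernel and sum: -2.4·0.5 + -2.3·2 + 0·0.5 + 2.8·-1 + 1·0.5 + 0·0.5.

-8.1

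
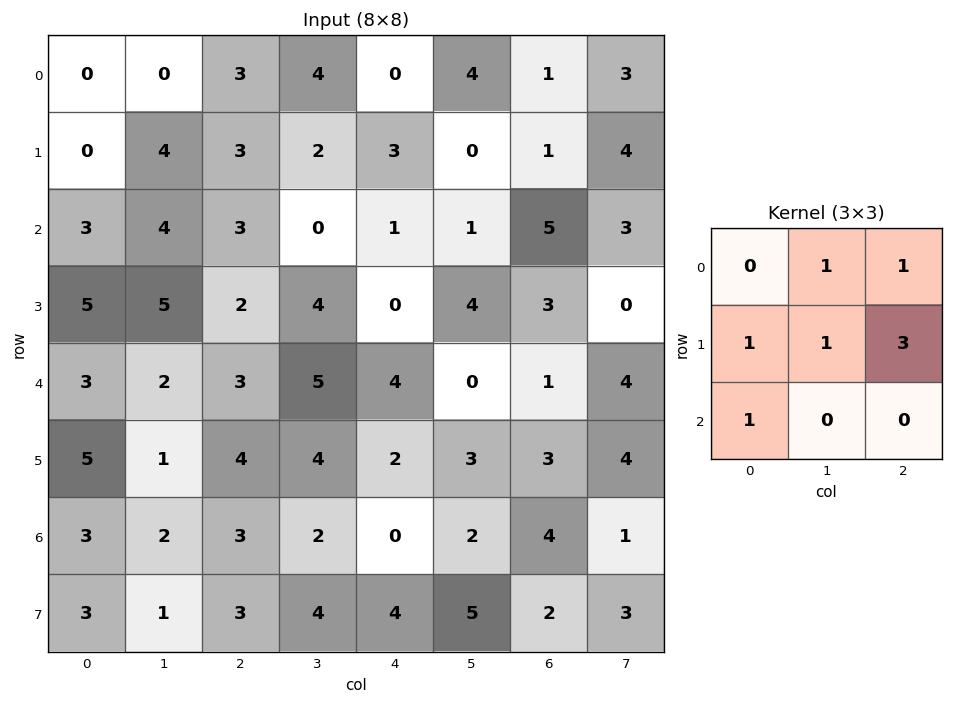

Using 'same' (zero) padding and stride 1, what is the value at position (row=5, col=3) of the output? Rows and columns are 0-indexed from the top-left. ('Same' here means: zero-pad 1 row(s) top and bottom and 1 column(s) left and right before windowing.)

The receptive field on the zero-padded input at this output position is [3 5 4 / 4 4 2 / 3 2 0]. Elementwise product with the kernel and sum: 5·1 + 4·1 + 4·1 + 4·1 + 2·3 + 3·1.

26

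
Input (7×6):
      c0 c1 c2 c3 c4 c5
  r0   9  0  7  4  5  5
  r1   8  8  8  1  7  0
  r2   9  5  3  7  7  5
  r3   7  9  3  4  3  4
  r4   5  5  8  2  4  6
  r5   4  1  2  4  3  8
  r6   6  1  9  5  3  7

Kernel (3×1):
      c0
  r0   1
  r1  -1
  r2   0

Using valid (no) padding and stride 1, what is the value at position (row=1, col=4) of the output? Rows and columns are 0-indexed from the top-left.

The receptive field on the input at this output position is [7 / 7 / 3]. Elementwise product with the kernel and sum: 7·1 + 7·-1.

0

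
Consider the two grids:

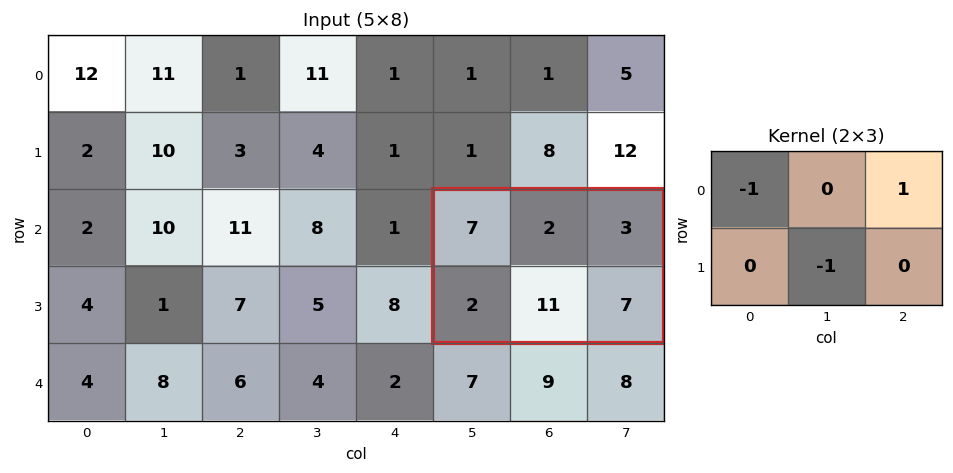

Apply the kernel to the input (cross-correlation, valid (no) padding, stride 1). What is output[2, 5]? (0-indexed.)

The receptive field on the input at this output position is [7 2 3 / 2 11 7]. Elementwise product with the kernel and sum: 7·-1 + 3·1 + 11·-1.

-15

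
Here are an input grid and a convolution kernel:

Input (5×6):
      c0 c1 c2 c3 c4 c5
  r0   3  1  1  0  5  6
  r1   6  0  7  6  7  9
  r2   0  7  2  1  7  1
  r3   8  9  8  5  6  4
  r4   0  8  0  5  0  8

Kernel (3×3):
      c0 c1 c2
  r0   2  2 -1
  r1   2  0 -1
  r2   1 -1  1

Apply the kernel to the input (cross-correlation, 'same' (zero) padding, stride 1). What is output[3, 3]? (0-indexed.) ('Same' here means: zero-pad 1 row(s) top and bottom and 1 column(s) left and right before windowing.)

The receptive field on the zero-padded input at this output position is [2 1 7 / 8 5 6 / 0 5 0]. Elementwise product with the kernel and sum: 2·2 + 1·2 + 7·-1 + 8·2 + 6·-1 + 0·1 + 5·-1 + 0·1.

4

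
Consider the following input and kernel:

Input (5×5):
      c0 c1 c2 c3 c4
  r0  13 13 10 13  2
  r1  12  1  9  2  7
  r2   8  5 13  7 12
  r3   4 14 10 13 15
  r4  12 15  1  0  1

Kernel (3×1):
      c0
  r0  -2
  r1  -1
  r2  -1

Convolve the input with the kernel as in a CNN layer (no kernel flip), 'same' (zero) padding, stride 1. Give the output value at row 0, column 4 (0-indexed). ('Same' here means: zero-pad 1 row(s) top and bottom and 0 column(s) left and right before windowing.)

The receptive field on the zero-padded input at this output position is [0 / 2 / 7]. Elementwise product with the kernel and sum: 0·-2 + 2·-1 + 7·-1.

-9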